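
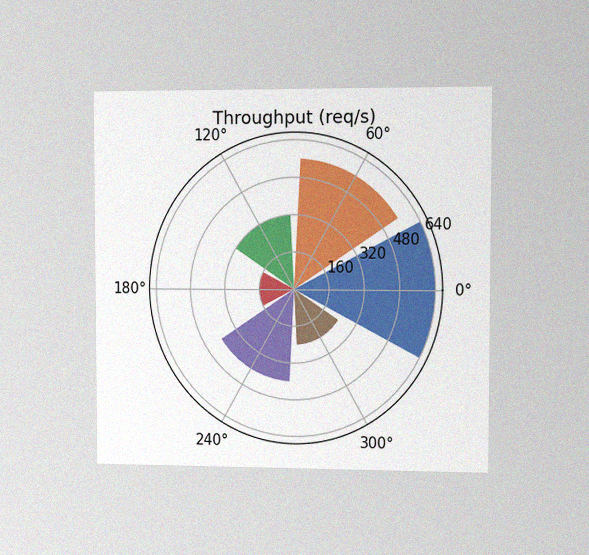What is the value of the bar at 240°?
The chart is viewed slightly from the right, with some photo noise. The bar at 240° reaches 400req/s on the radial axis.

400req/s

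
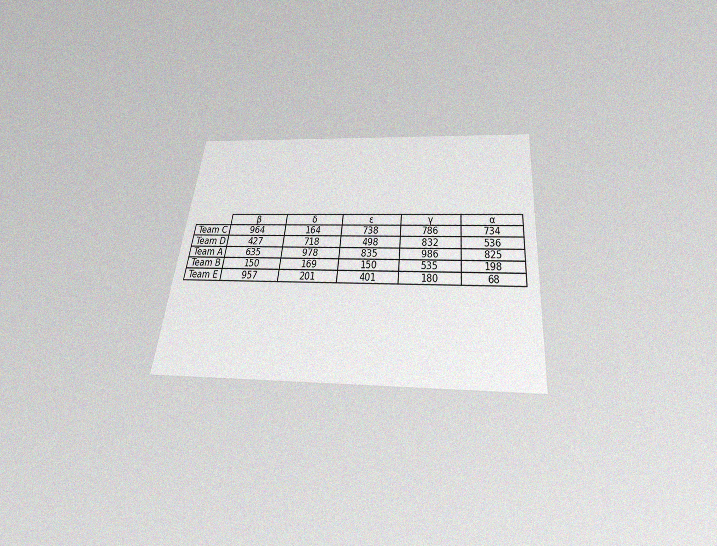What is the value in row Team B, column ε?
150

The chart is tilted about 6° clockwise and viewed slightly from below, with some photo noise. The (Team B, ε) cell reads 150.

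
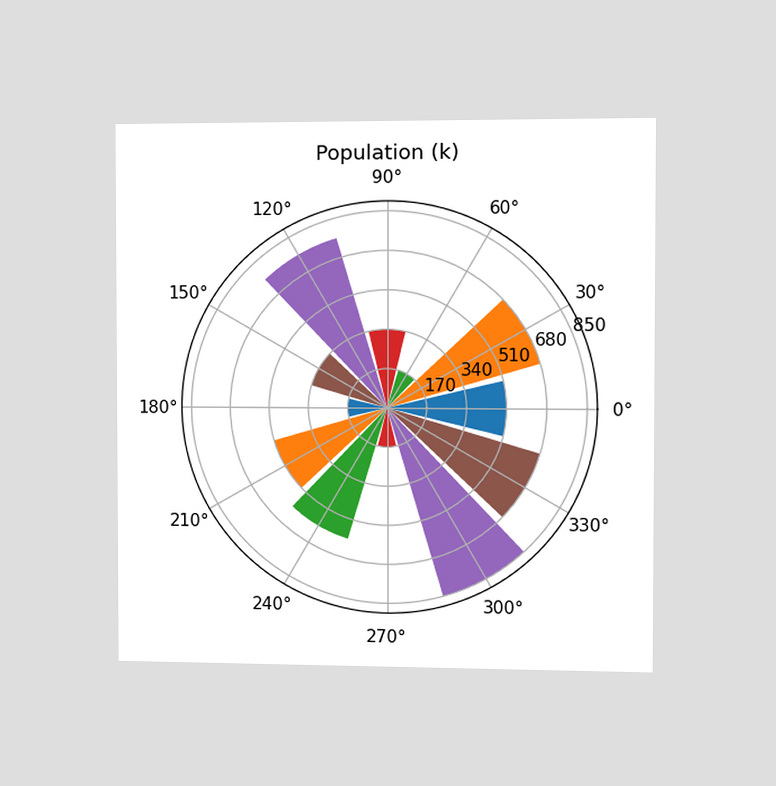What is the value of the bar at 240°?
595k

The chart is viewed slightly from the right. The bar at 240° reaches 595k on the radial axis.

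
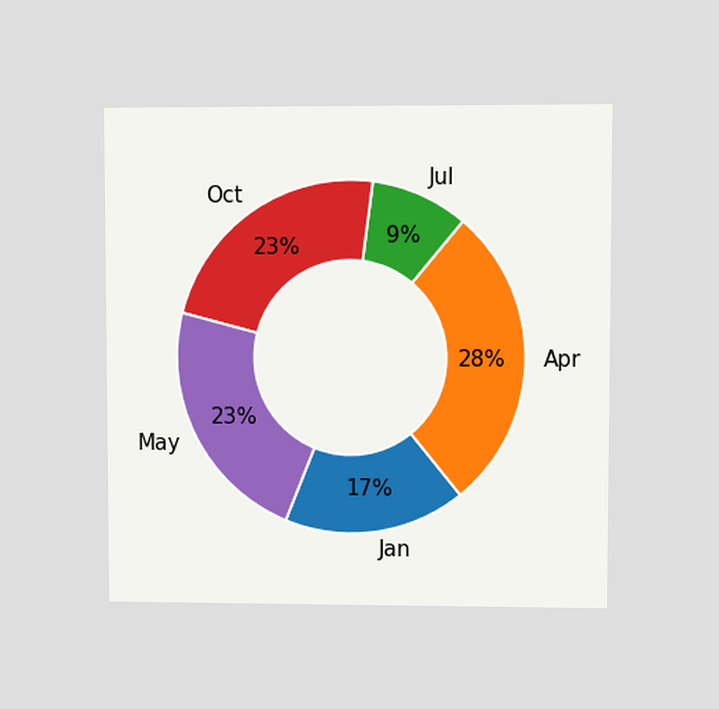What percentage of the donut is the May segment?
23%

The chart is viewed at a slight angle. The May segment takes up 23% of the ring.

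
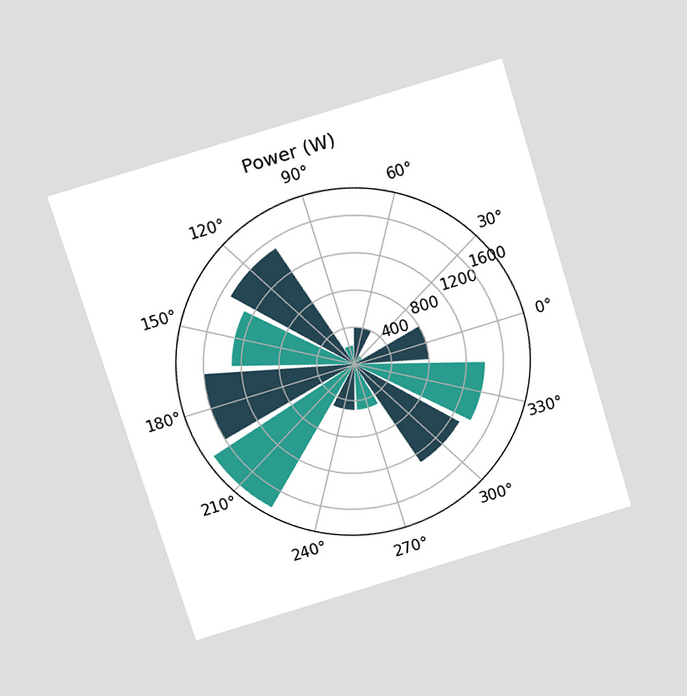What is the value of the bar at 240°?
500W

The chart is tilted about 17° counter-clockwise and viewed slightly from above. The bar at 240° reaches 500W on the radial axis.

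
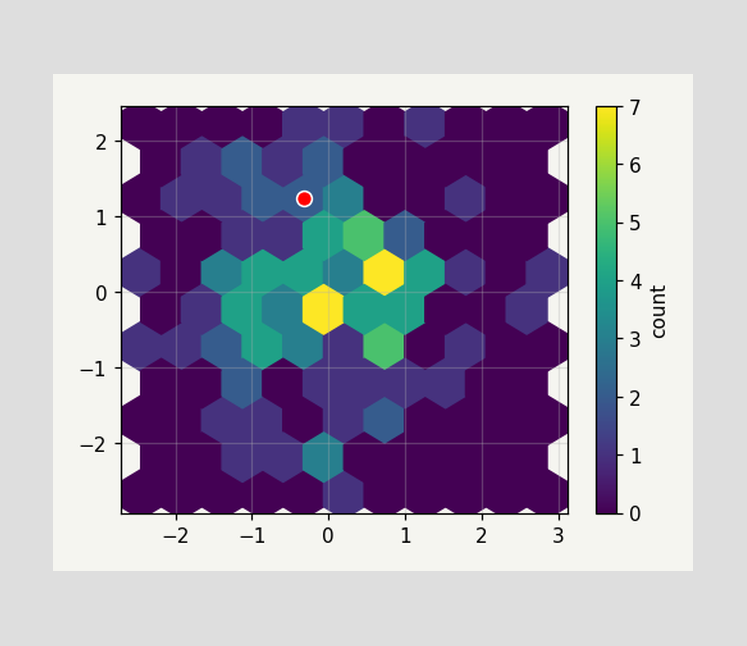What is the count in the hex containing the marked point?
2

The marked hex reads 2 on the colorbar.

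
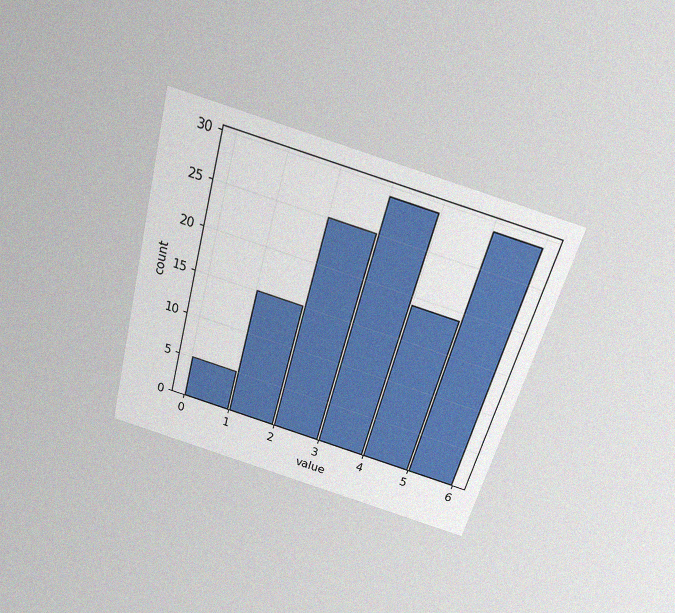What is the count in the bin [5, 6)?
The chart is tilted about 16° clockwise and viewed slightly from above, with some photo noise. The [5, 6) bin has height 29.

29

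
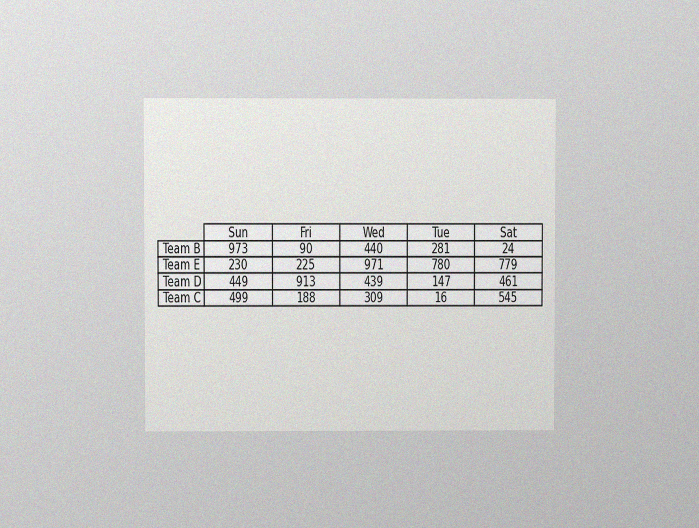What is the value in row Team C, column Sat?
545

The chart is viewed at a slight angle, with some photo noise. The (Team C, Sat) cell reads 545.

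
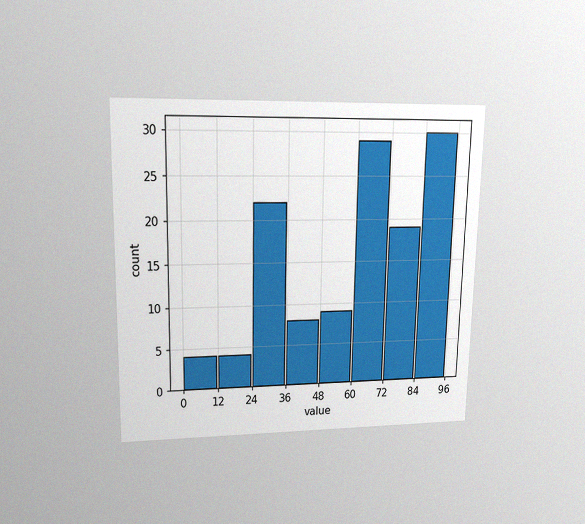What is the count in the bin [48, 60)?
The chart is viewed at a slight angle, with some photo noise. The [48, 60) bin has height 9.

9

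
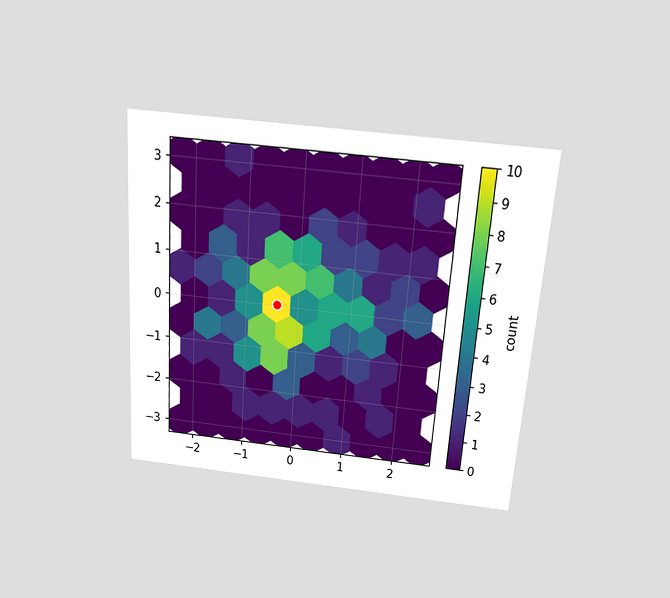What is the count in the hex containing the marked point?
The chart is tilted about 4° clockwise and viewed slightly from above. The marked hex reads 10 on the colorbar.

10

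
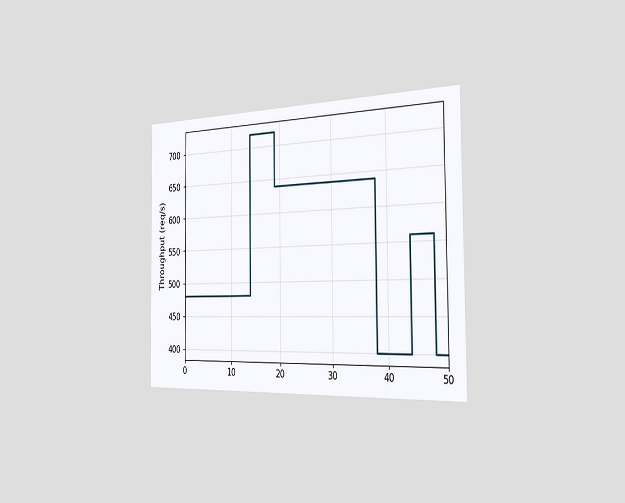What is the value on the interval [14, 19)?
The chart is viewed slightly from the right. On [14, 19) the step sits at 720req/s.

720req/s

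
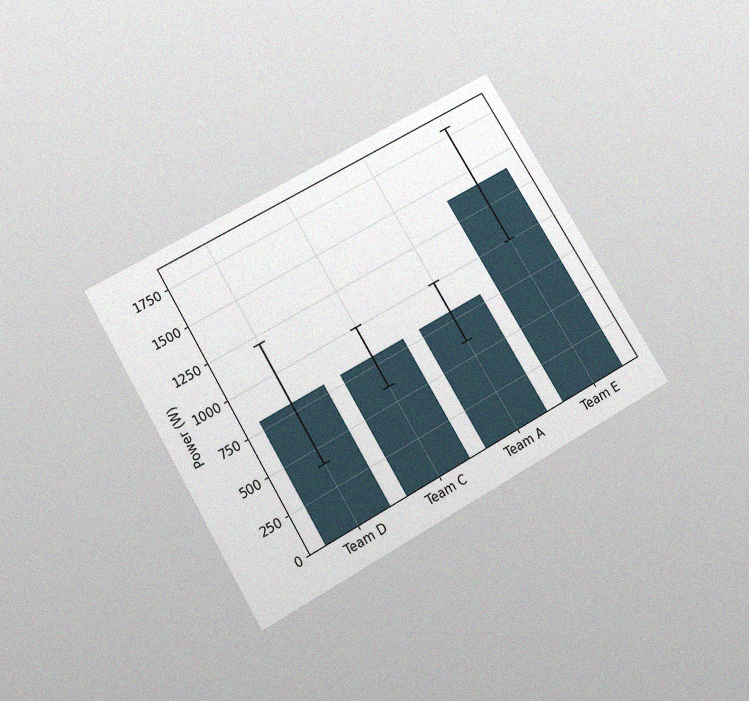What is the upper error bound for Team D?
1200W

The chart is tilted about 30° counter-clockwise and viewed slightly from below, with some photo noise. The Team D bar's upper whisker reaches 1200W.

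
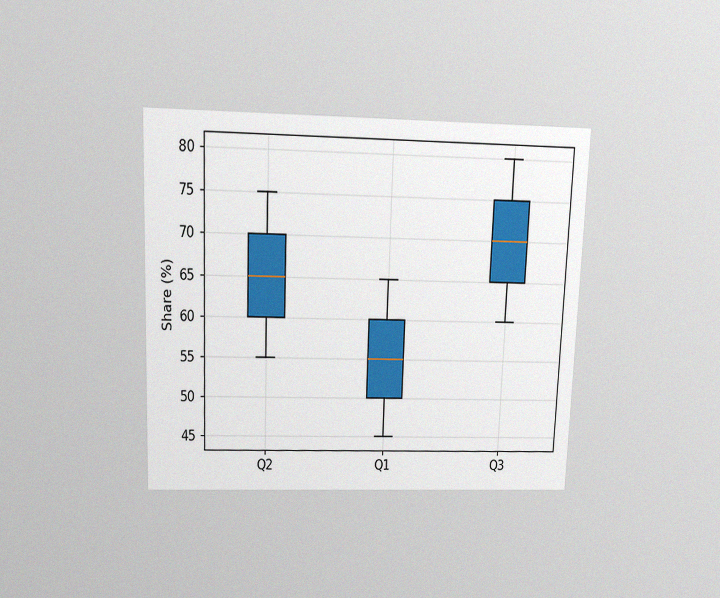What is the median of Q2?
The chart is tilted about 2° clockwise and viewed slightly from above, with some photo noise. The median line in the Q2 box sits at 65%.

65%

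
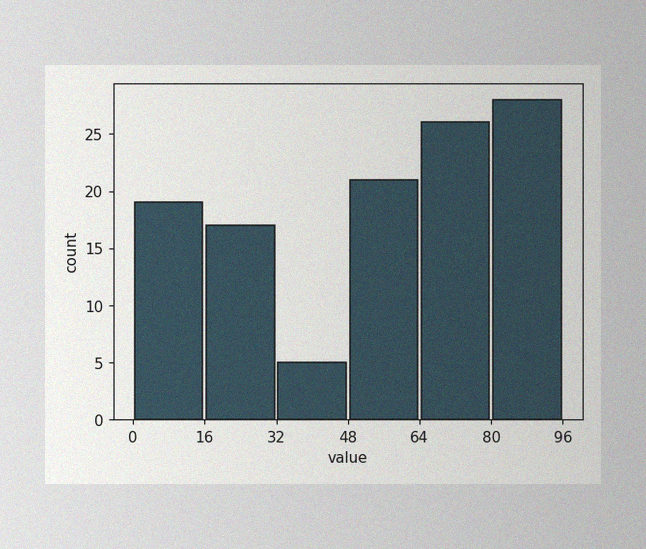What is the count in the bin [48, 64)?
21

The image has some photo noise and uneven lighting. The [48, 64) bin has height 21.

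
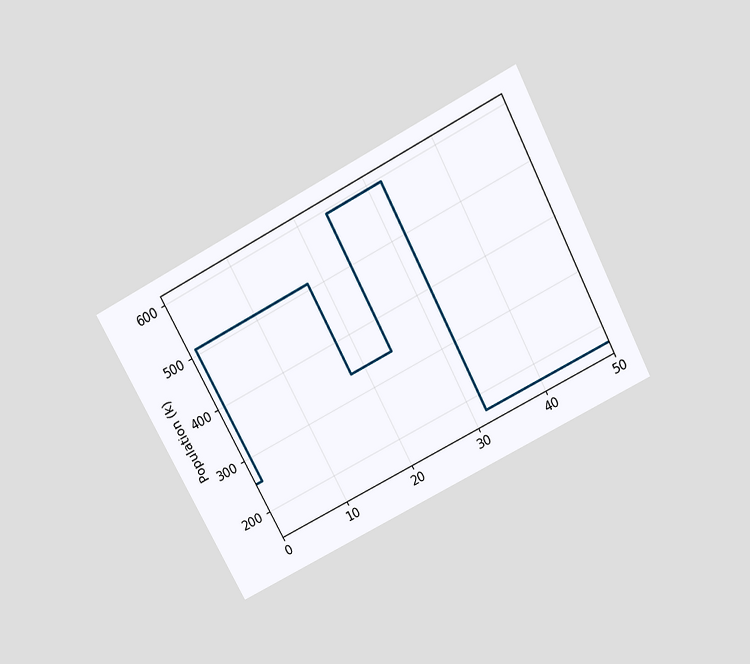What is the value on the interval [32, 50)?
The chart is tilted about 28° counter-clockwise and viewed slightly from above. On [32, 50) the step sits at 170k.

170k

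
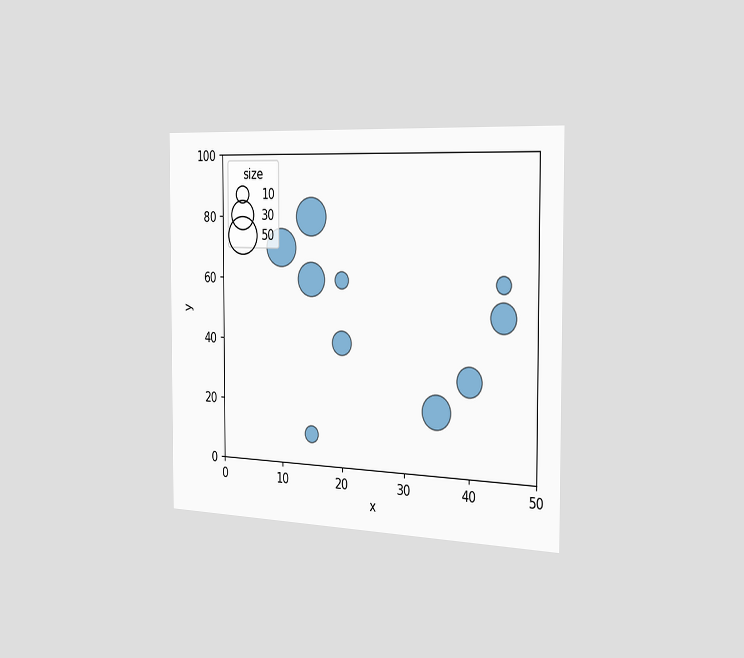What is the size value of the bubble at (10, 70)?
50

The chart is viewed slightly from the right. Matching the bubble at (10, 70) against the size legend gives 50.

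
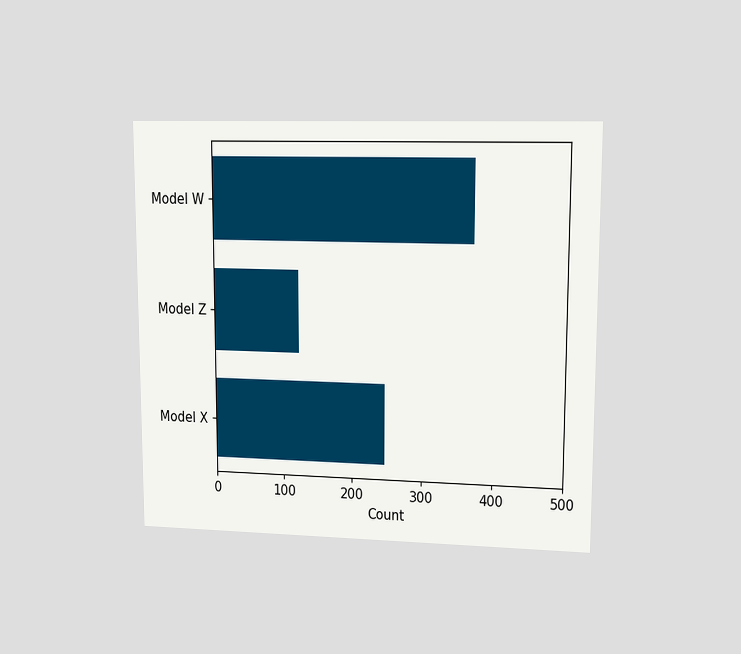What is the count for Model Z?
124

The chart is viewed at a slight angle. Reading along the chart's x-axis, the Model Z bar reaches 124.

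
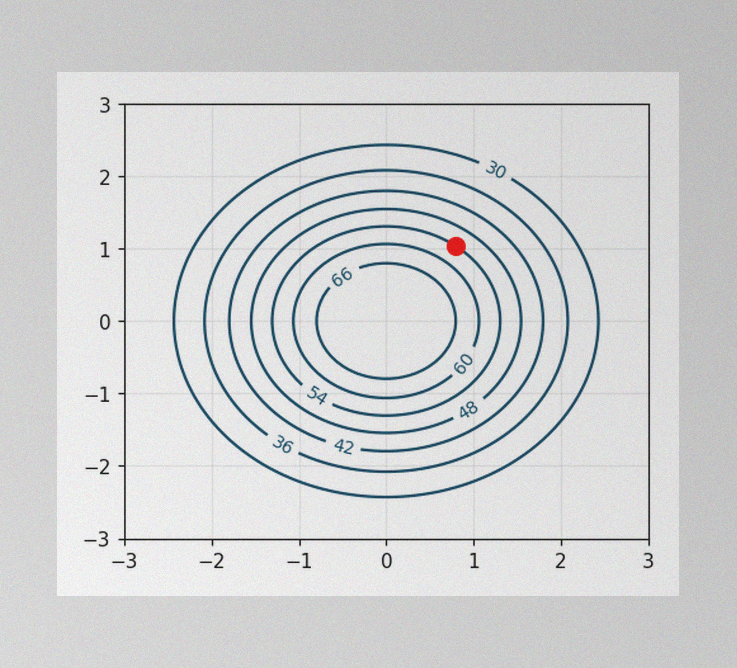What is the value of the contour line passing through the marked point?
The image has some photo noise and uneven lighting. The marked point sits on the contour labelled 54.

54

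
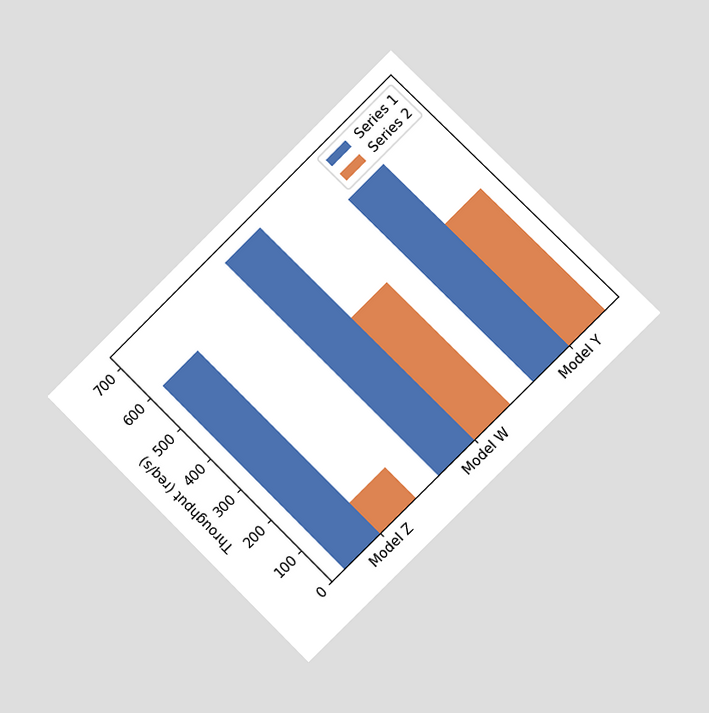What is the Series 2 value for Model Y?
The chart is tilted about 45° counter-clockwise and viewed slightly from the right. The Series 2 bar at Model Y reaches 400req/s on the y-axis.

400req/s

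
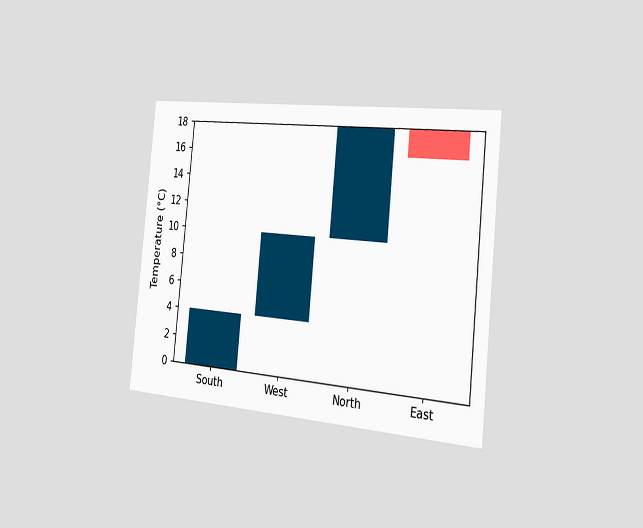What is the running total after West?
10°C

The chart is tilted about 6° clockwise and viewed slightly from the right. After West the running total reaches 10°C.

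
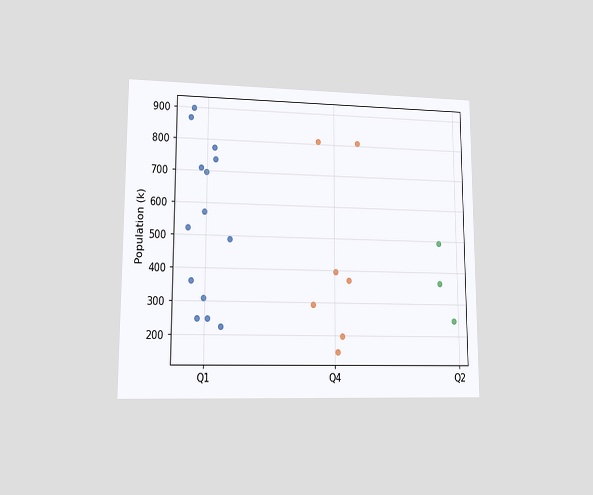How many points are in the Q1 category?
14

The chart is viewed at a slight angle. Counting the markers in the Q1 column gives 14.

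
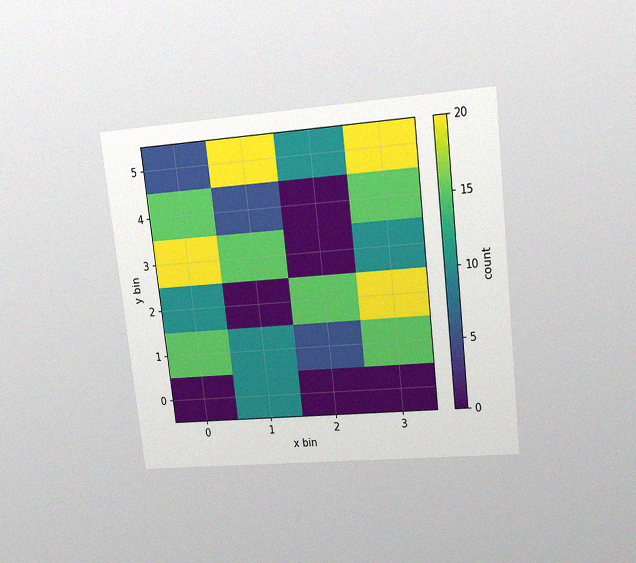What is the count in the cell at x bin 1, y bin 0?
The chart is tilted about 7° counter-clockwise and viewed at a slight angle, with some photo noise. Matching the cell (1, 0) against the colorbar gives 10.

10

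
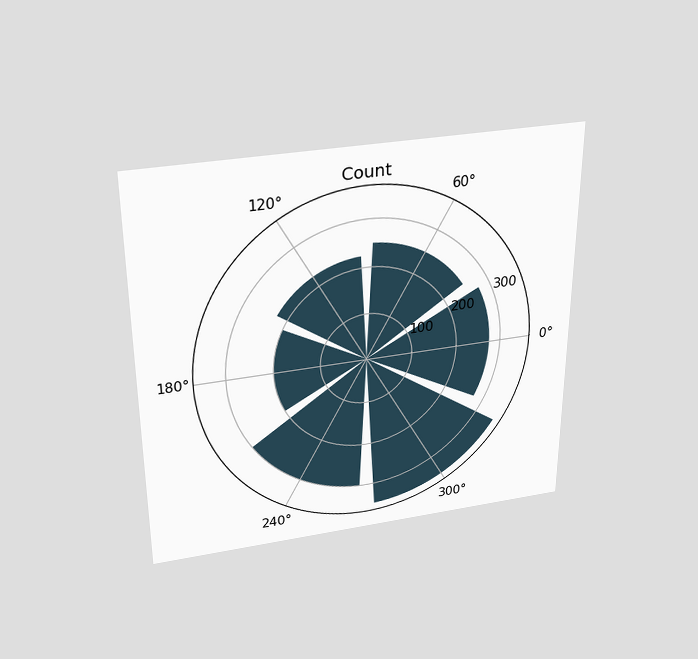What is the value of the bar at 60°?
The chart is viewed slightly from above. The bar at 60° reaches 250 on the radial axis.

250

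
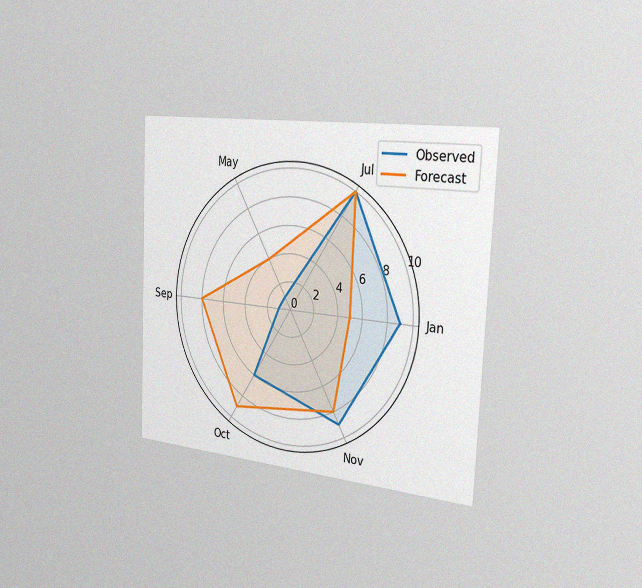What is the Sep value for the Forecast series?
8

The chart is tilted about 3° clockwise and viewed slightly from the right, with some photo noise. On the Sep axis, Forecast reaches 8.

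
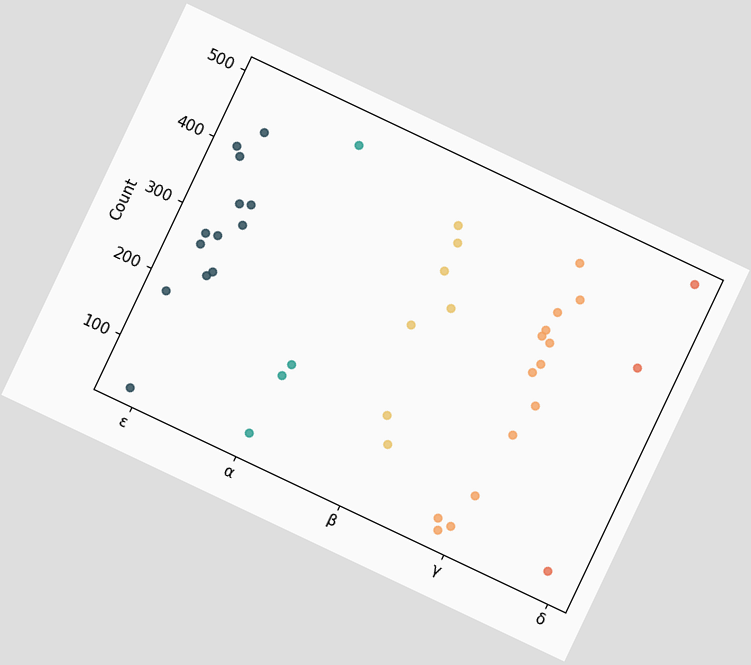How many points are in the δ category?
The chart is tilted about 25° clockwise. Counting the markers in the δ column gives 3.

3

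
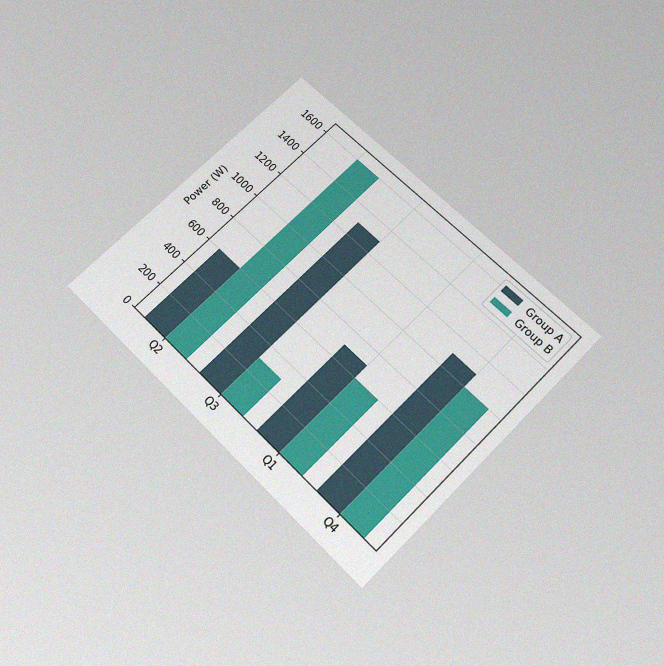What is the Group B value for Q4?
The chart is tilted about 45° clockwise and viewed slightly from below, with some photo noise. The Group B bar at Q4 reaches 1000W on the y-axis.

1000W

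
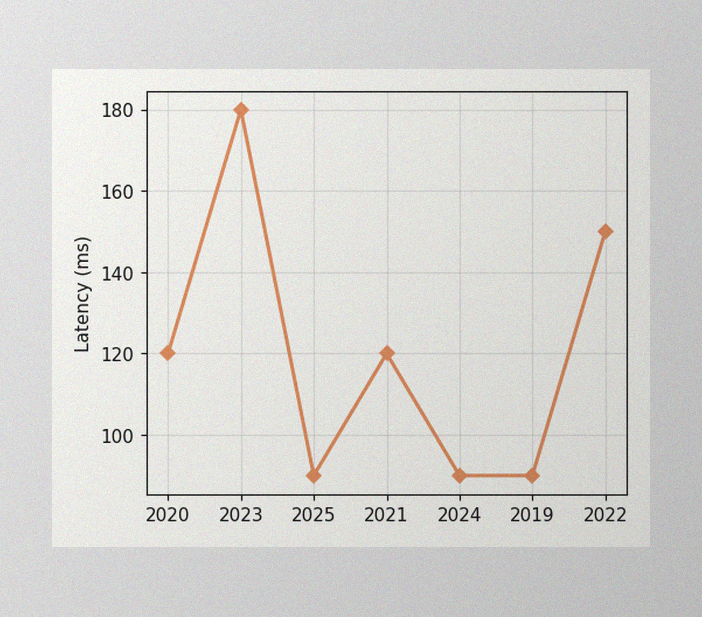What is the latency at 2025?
The image has some photo noise and uneven lighting. At 2025, the line is at 90ms.

90ms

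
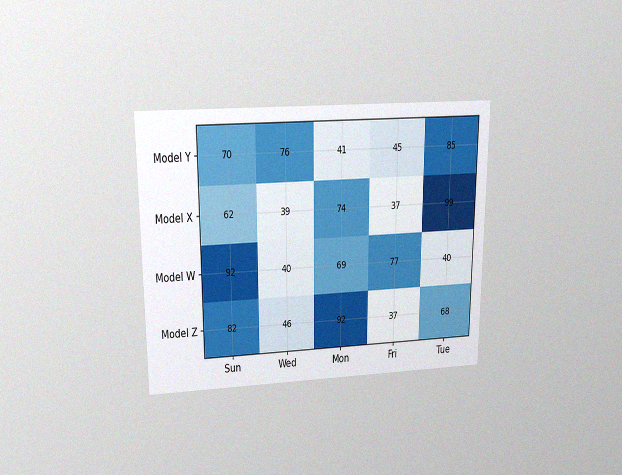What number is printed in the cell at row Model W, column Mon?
69

The chart is viewed slightly from above, with some photo noise. The (Model W, Mon) cell reads 69.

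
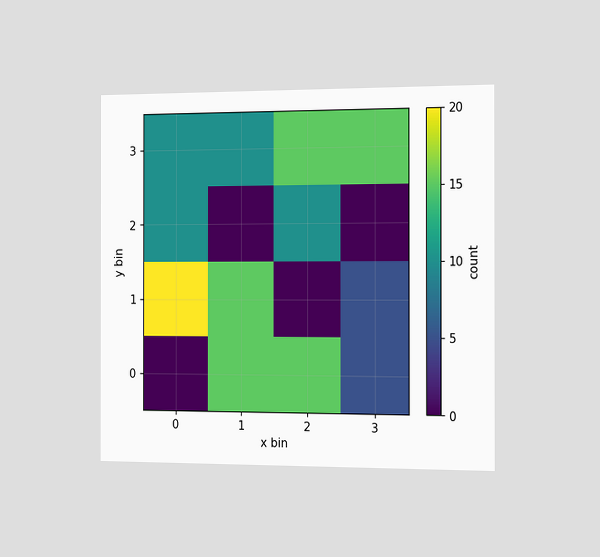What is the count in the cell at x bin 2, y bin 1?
0

The chart is viewed slightly from the right. Matching the cell (2, 1) against the colorbar gives 0.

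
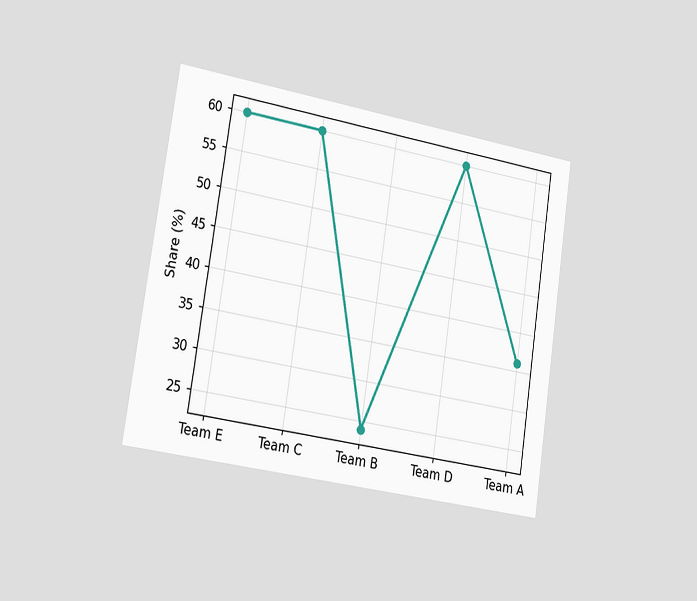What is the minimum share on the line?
24%

The chart is tilted about 8° clockwise and viewed slightly from the left. The lowest point is at Team B, and reading across to the y-axis gives 24%.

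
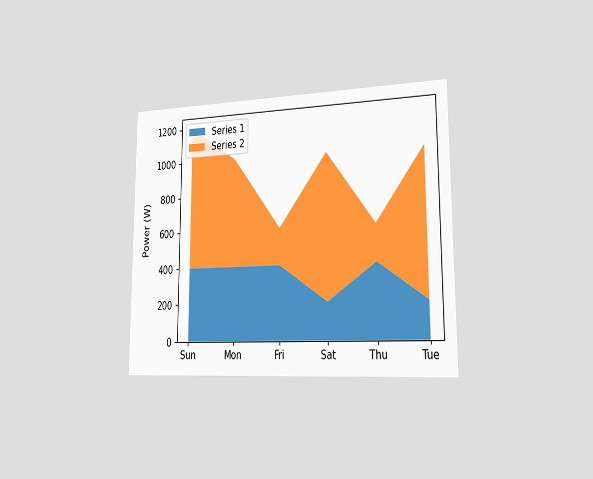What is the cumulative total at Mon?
The chart is viewed slightly from the right. The stacked total at Mon reaches 1000W.

1000W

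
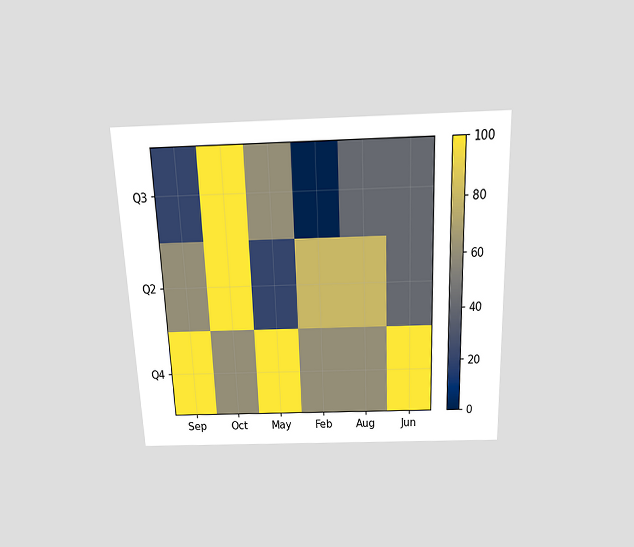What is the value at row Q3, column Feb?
The chart is tilted about 2° counter-clockwise and viewed slightly from above. Matching cell (Q3, Feb) against the colorbar gives 0.

0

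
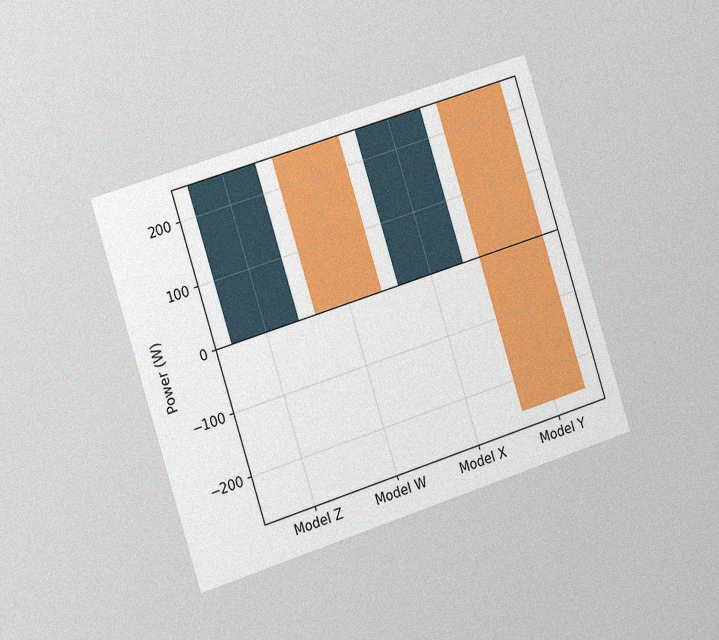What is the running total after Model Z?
The chart is tilted about 18° counter-clockwise and viewed slightly from the left, with some photo noise. After Model Z the running total reaches 250W.

250W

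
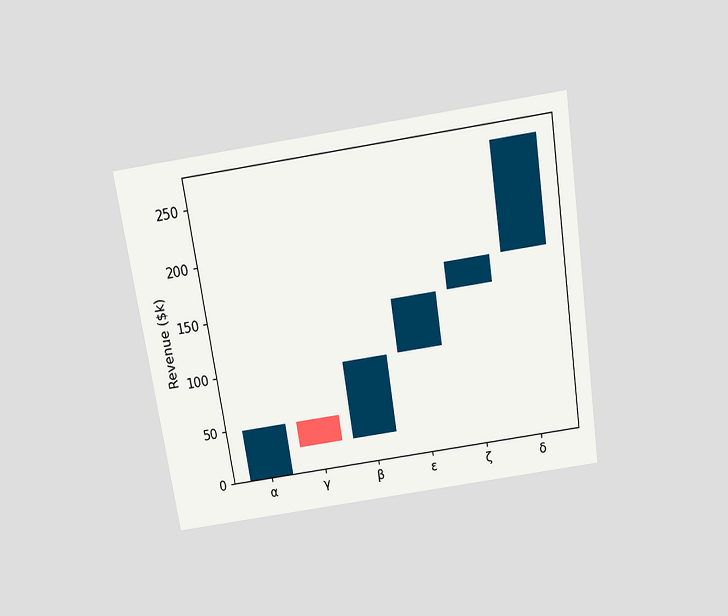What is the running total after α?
The chart is tilted about 9° counter-clockwise and viewed slightly from above. After α the running total reaches $48k.

$48k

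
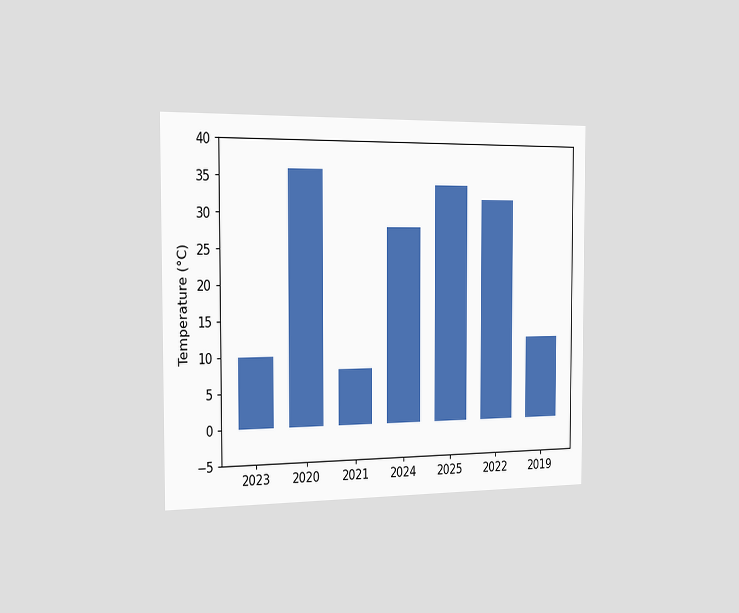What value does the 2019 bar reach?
12°C

The chart is viewed slightly from the left. Reading along the chart's y-axis, the 2019 bar reaches 12°C.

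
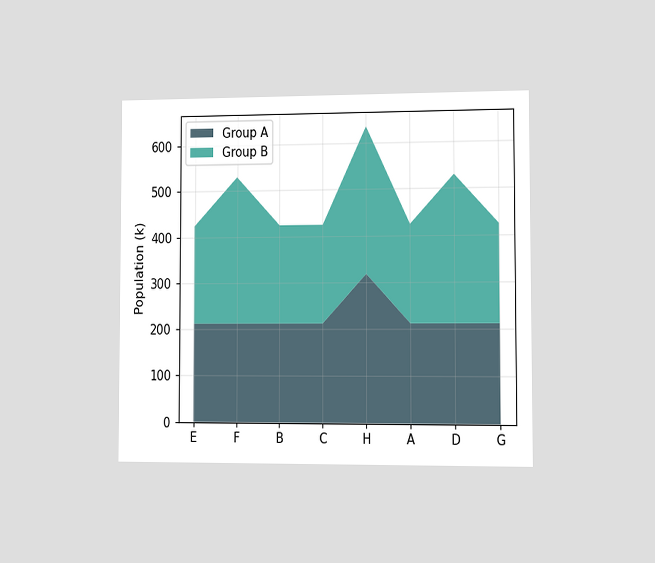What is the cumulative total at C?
424k

The chart is viewed slightly from the right. The stacked total at C reaches 424k.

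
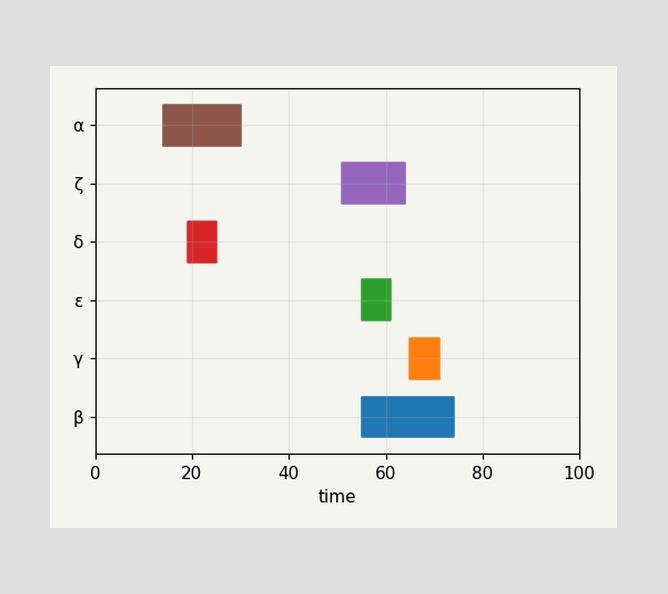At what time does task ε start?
55

The ε bar begins at t=55.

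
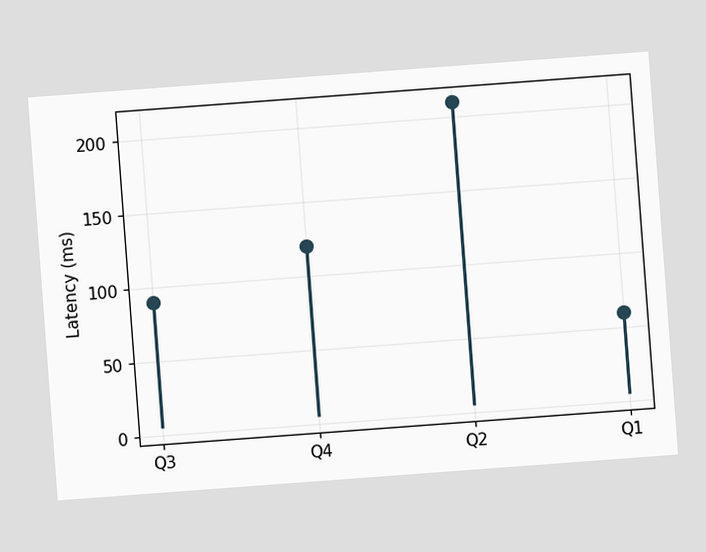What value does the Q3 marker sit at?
The chart is tilted about 4° counter-clockwise. The Q3 marker sits at 90ms.

90ms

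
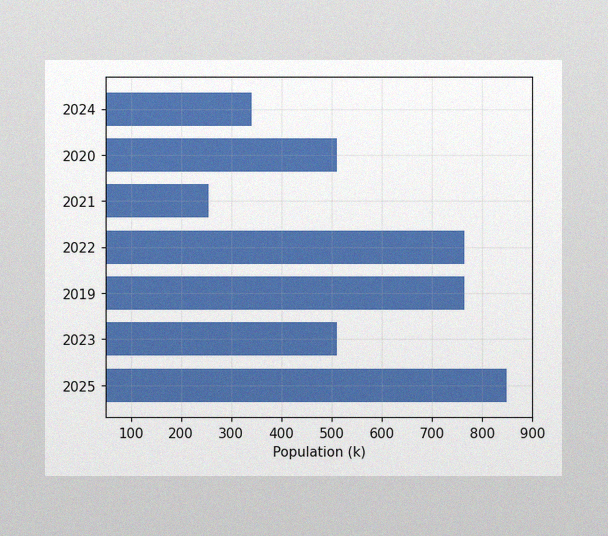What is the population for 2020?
510k

The image has some photo noise and uneven lighting. Reading along the chart's x-axis, the 2020 bar reaches 510k.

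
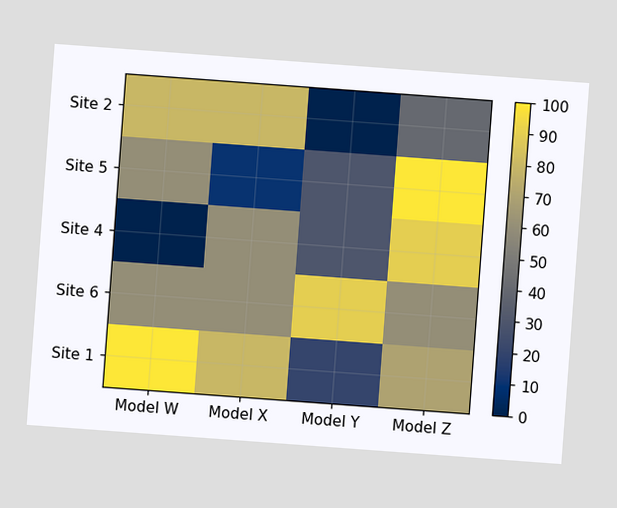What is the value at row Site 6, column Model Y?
90

The chart is tilted about 4° clockwise. Matching cell (Site 6, Model Y) against the colorbar gives 90.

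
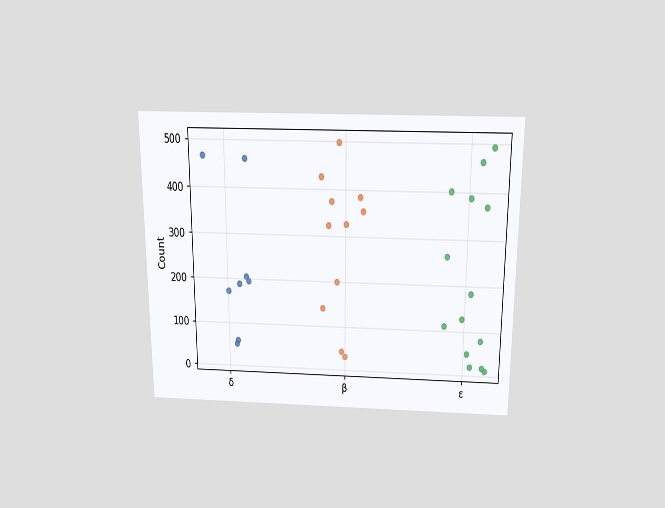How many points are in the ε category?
The chart is viewed slightly from above. Counting the markers in the ε column gives 14.

14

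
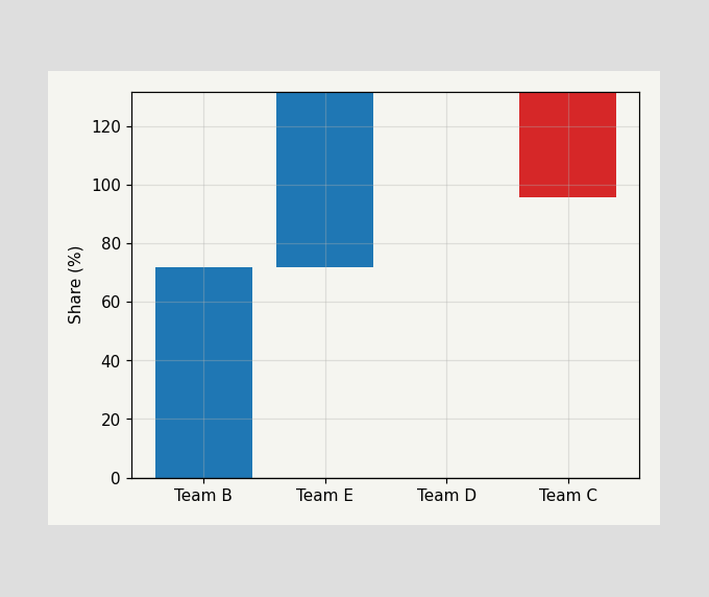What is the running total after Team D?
132%

After Team D the running total reaches 132%.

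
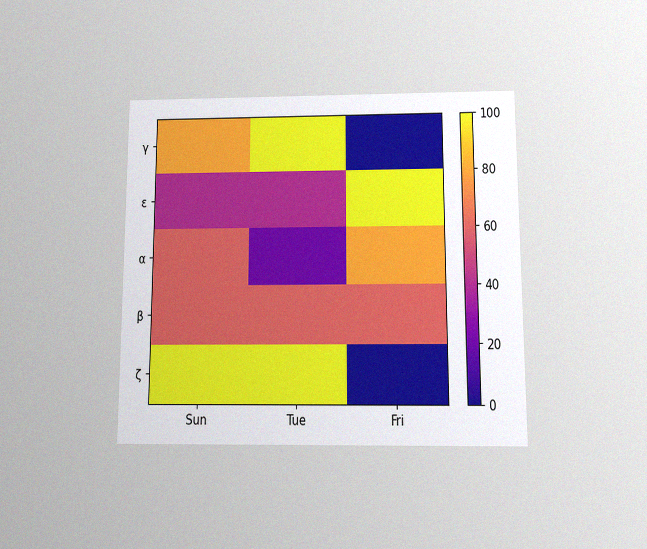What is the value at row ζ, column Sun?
The chart is viewed slightly from below, with some photo noise. Matching cell (ζ, Sun) against the colorbar gives 100.

100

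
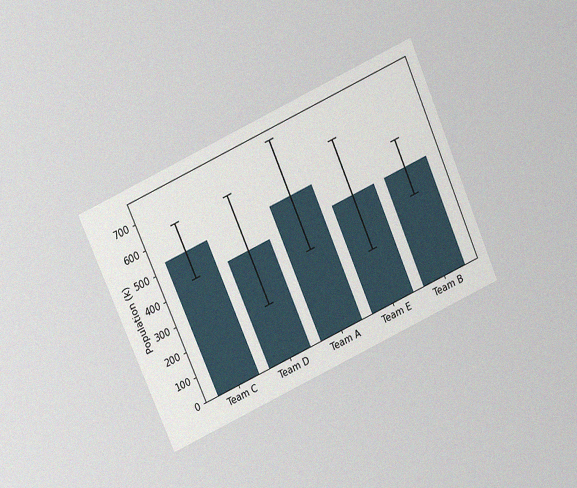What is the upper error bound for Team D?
The chart is tilted about 24° counter-clockwise and viewed slightly from above, with some photo noise. The Team D bar's upper whisker reaches 636k.

636k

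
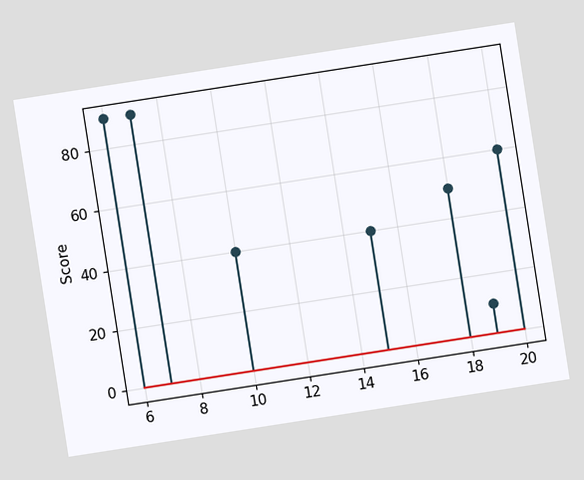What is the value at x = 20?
The chart is tilted about 9° counter-clockwise. The stem at x=20 reaches 60.

60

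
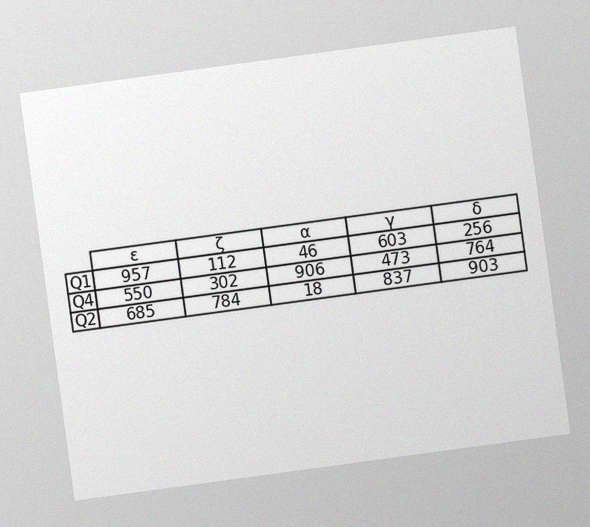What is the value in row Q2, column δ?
903

The chart is tilted about 8° counter-clockwise, with some photo noise. The (Q2, δ) cell reads 903.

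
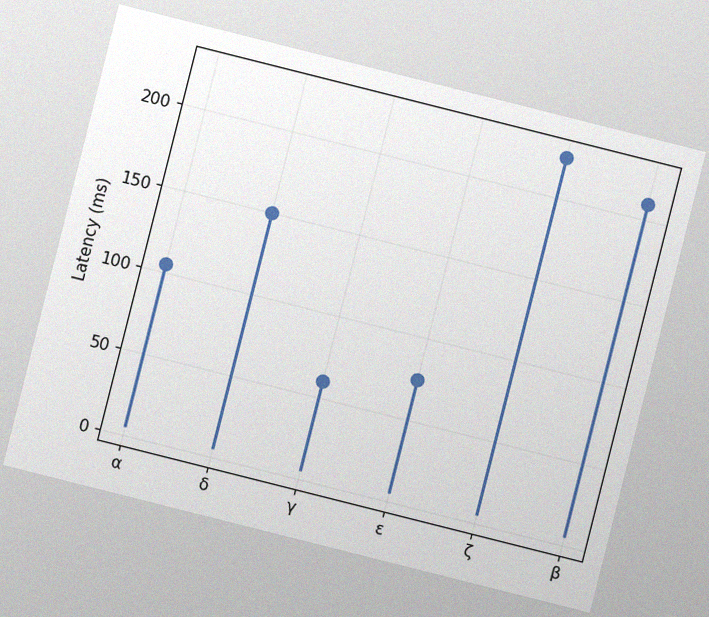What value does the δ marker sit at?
150ms

The chart is tilted about 14° clockwise, with some photo noise. The δ marker sits at 150ms.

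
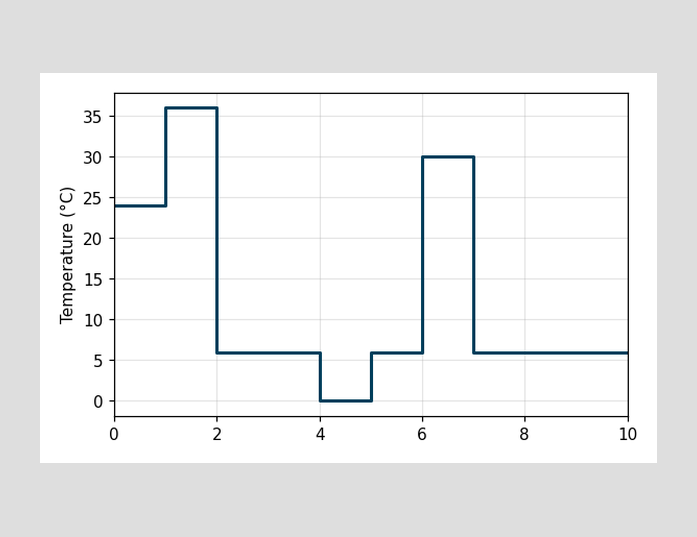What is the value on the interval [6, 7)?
30°C

On [6, 7) the step sits at 30°C.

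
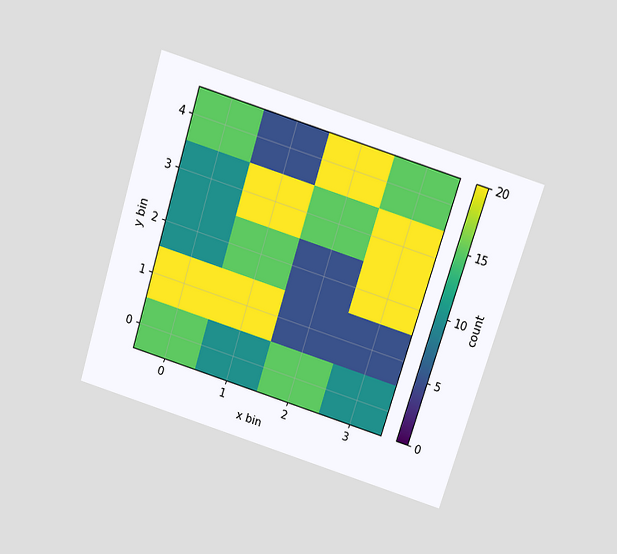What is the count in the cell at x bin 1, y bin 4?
5

The chart is tilted about 17° clockwise and viewed slightly from above. Matching the cell (1, 4) against the colorbar gives 5.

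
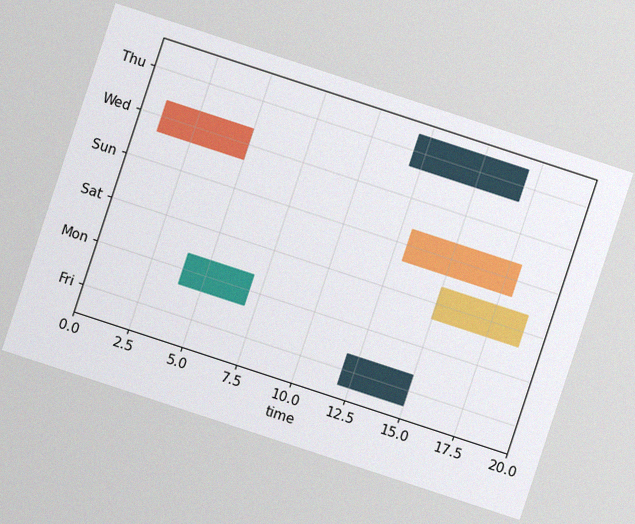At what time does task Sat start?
15

The chart is tilted about 18° clockwise, with some photo noise. The Sat bar begins at t=15.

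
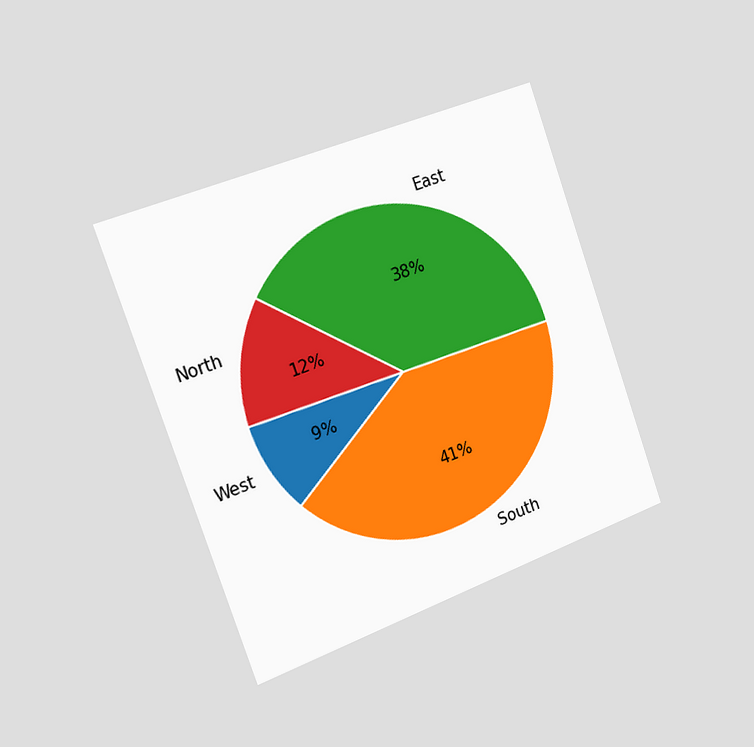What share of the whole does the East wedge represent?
The chart is tilted about 20° counter-clockwise and viewed slightly from the left. The East slice takes up 38% of the pie.

38%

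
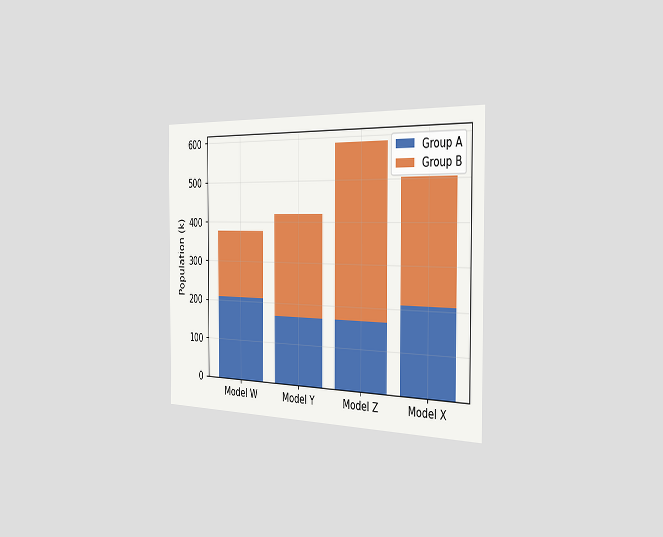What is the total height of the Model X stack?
504k

The chart is viewed slightly from the right. The Model X stack's top reaches 504k on the y-axis.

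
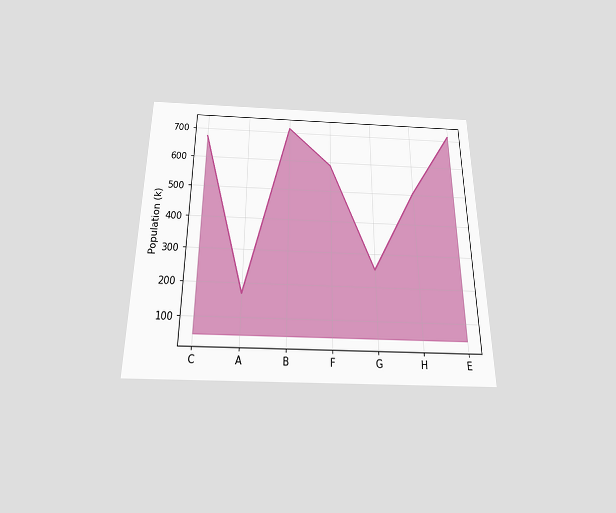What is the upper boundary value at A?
The chart is viewed slightly from below. At A the upper boundary is at 168k.

168k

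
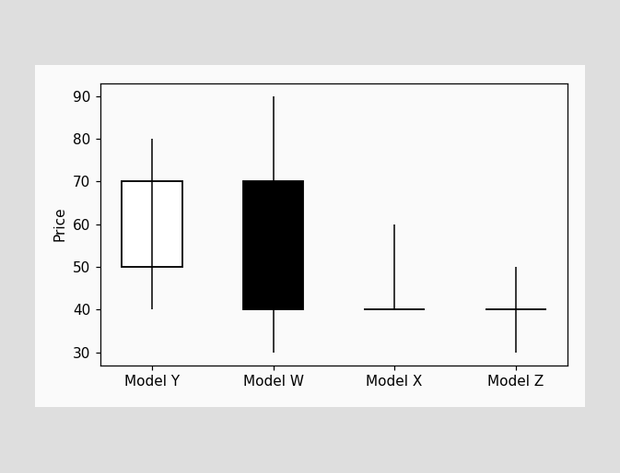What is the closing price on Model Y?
The Model Y candle closes at 70.

70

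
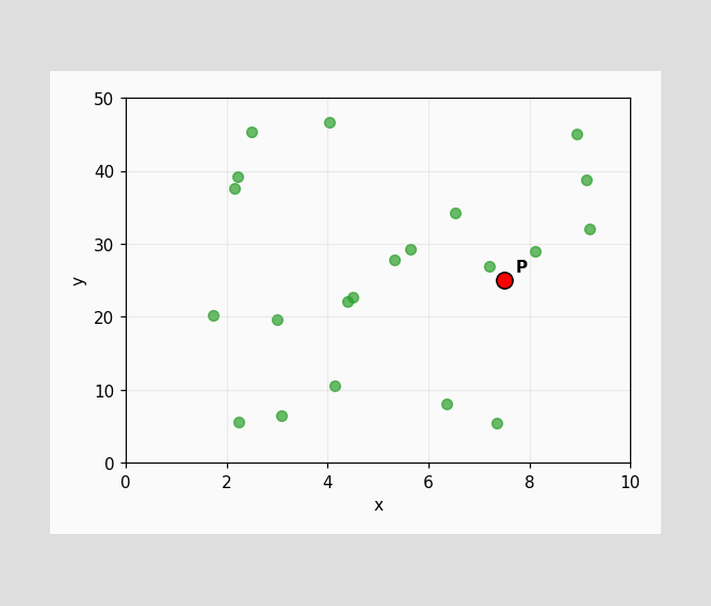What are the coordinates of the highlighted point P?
Following the gridlines from P to each axis, P sits at (7.5, 25).

(7.5, 25)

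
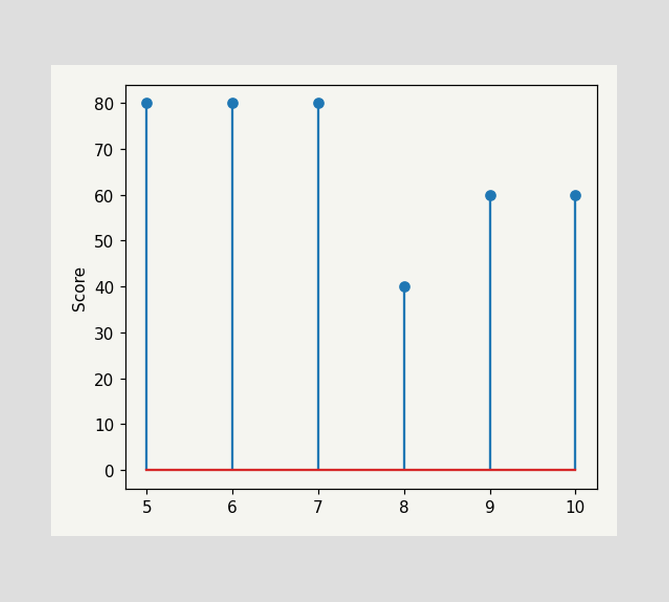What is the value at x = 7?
The stem at x=7 reaches 80.

80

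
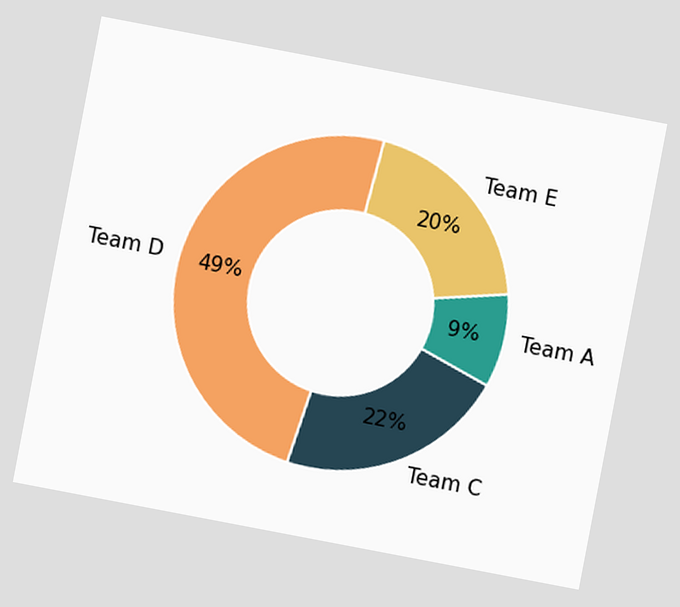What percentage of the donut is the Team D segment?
The chart is tilted about 11° clockwise. The Team D segment takes up 49% of the ring.

49%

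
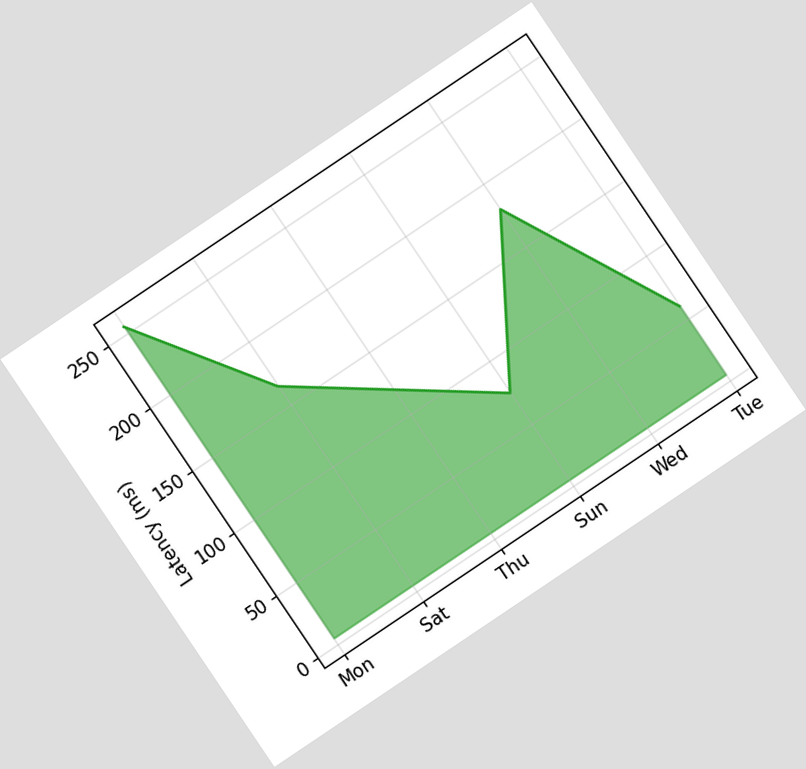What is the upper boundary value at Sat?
165ms

The chart is tilted about 34° counter-clockwise. At Sat the upper boundary is at 165ms.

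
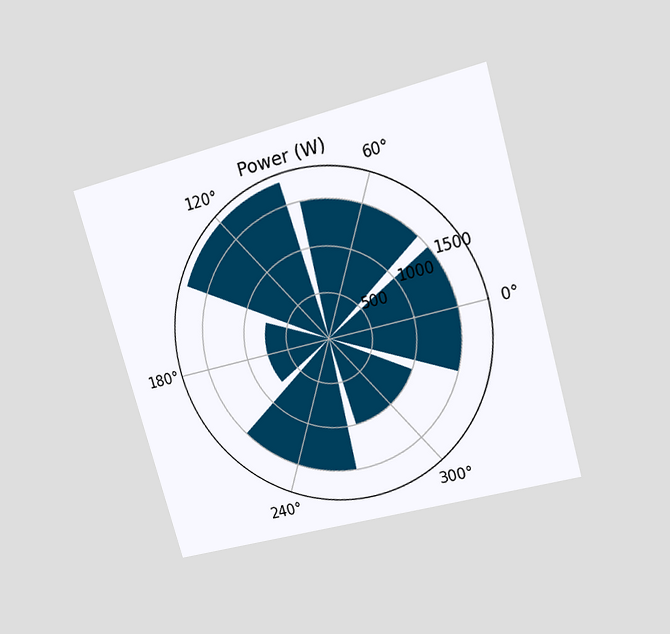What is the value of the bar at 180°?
750W

The chart is tilted about 16° counter-clockwise and viewed at a slight angle. The bar at 180° reaches 750W on the radial axis.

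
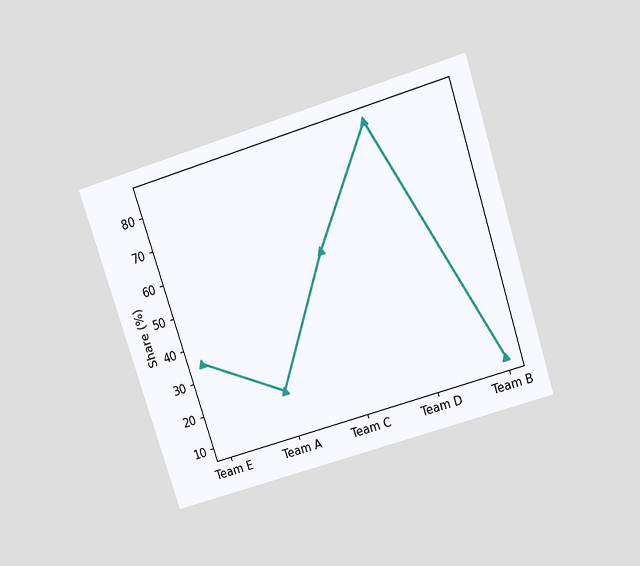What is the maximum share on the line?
85%

The chart is tilted about 18° counter-clockwise and viewed slightly from above. The highest point is at Team D, and reading across to the y-axis gives 85%.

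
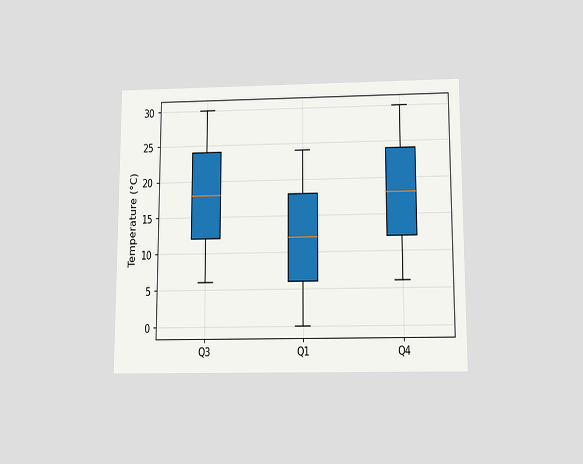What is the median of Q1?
12°C

The chart is viewed slightly from below. The median line in the Q1 box sits at 12°C.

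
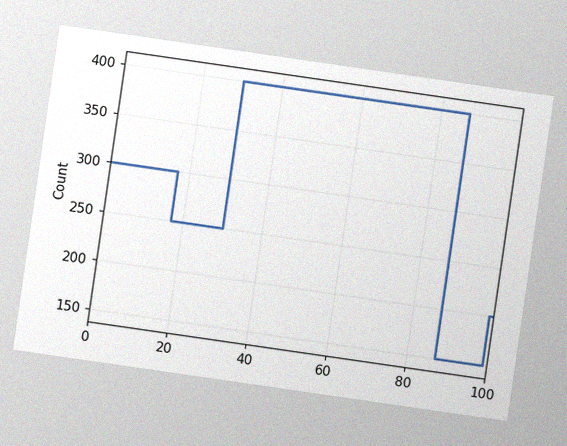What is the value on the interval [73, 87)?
400

The chart is tilted about 8° clockwise, with some photo noise. On [73, 87) the step sits at 400.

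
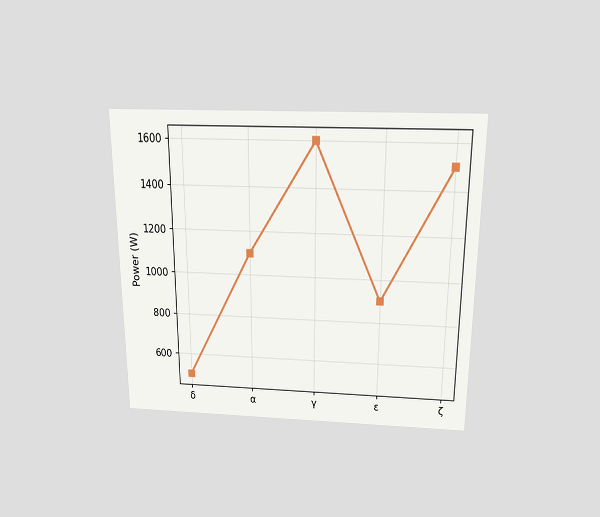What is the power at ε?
The chart is viewed slightly from above. At ε, the line is at 900W.

900W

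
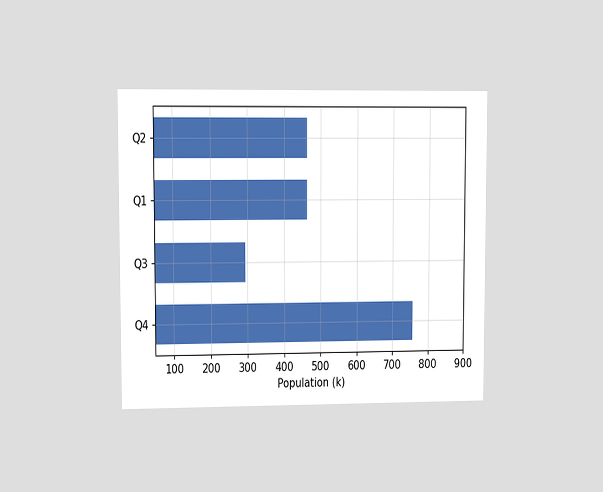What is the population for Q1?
462k

The chart is viewed at a slight angle. Reading along the chart's x-axis, the Q1 bar reaches 462k.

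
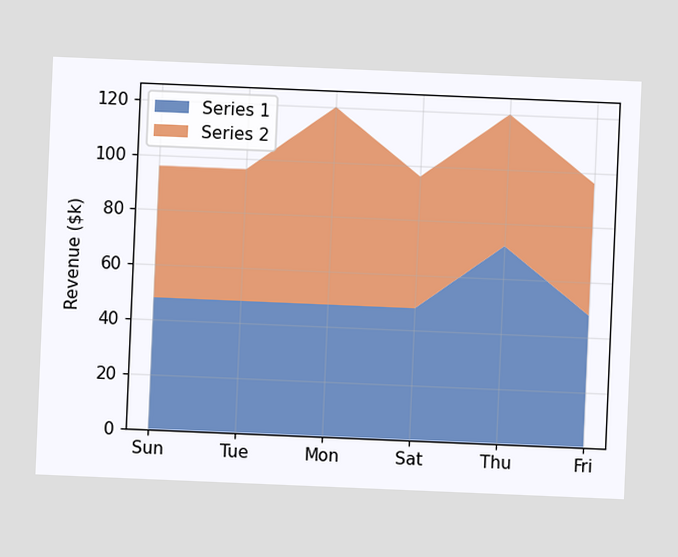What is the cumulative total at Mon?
$120k

The chart is tilted about 2° clockwise. The stacked total at Mon reaches $120k.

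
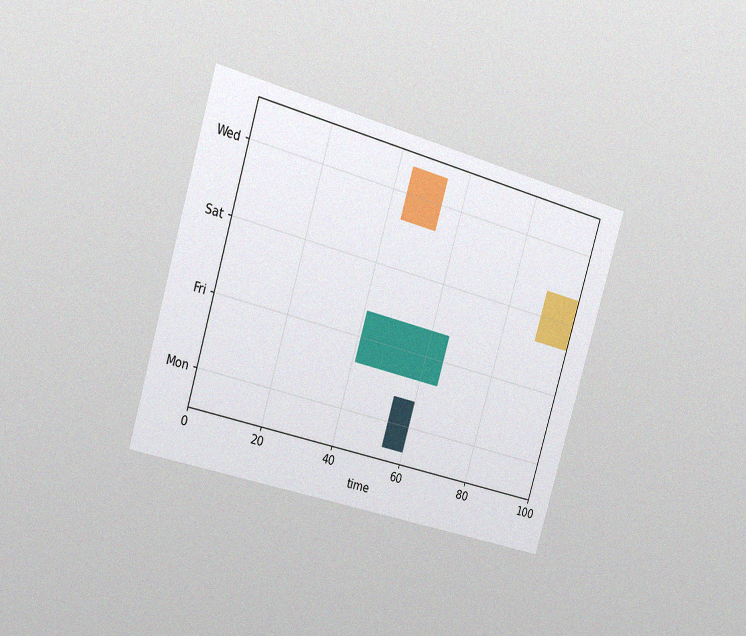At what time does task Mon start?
54

The chart is tilted about 16° clockwise and viewed slightly from the left, with some photo noise. The Mon bar begins at t=54.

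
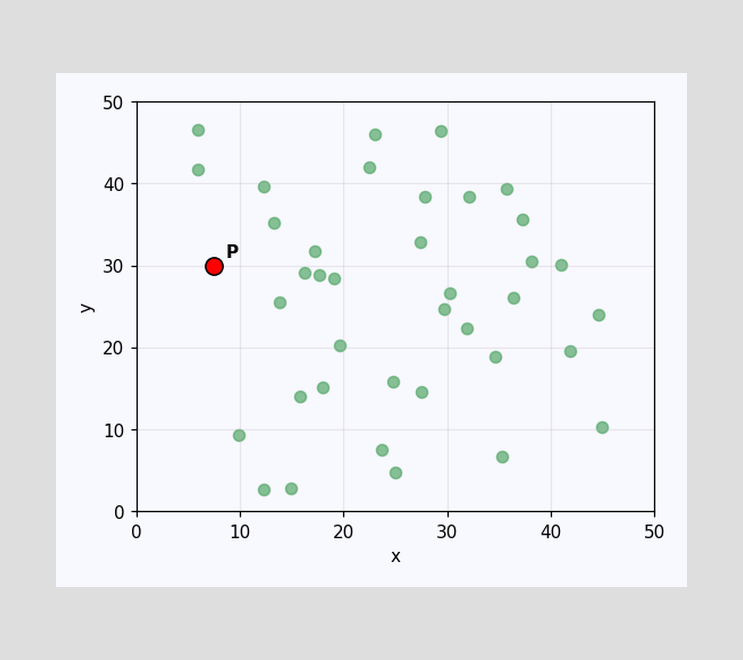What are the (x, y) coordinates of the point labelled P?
(7.5, 30)

Following the gridlines from P to each axis, P sits at (7.5, 30).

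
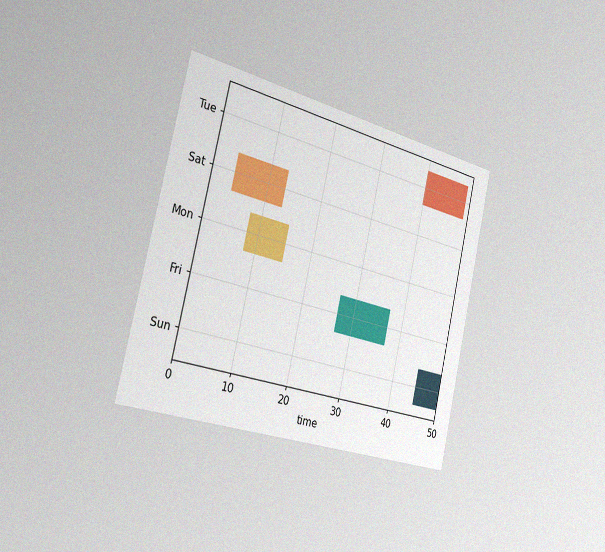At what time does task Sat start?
The chart is tilted about 13° clockwise and viewed slightly from the left, with some photo noise. The Sat bar begins at t=4.

4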